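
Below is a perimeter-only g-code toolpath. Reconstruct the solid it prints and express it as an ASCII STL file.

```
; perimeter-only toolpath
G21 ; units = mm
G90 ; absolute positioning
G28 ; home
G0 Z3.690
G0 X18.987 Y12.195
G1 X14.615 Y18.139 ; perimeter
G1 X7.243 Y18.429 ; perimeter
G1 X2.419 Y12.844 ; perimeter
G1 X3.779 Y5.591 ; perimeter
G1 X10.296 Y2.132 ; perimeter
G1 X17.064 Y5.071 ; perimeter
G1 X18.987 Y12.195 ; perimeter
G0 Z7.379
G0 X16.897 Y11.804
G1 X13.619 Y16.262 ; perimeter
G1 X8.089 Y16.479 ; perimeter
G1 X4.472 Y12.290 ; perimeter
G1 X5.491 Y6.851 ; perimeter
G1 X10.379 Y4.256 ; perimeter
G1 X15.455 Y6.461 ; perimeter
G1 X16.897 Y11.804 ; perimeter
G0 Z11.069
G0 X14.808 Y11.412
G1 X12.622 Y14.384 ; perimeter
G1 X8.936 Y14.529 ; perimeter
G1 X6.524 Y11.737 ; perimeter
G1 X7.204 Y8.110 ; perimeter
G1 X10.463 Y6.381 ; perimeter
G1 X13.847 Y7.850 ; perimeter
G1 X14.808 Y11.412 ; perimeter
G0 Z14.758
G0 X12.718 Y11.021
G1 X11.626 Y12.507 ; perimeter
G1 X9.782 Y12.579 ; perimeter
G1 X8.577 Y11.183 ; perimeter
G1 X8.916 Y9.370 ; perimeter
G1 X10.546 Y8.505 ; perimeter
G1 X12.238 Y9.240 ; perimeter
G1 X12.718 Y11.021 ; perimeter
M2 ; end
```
solid part
  facet normal 0.0000 0.0000 -1.0000
    outer loop
      vertex 6.396 20.379 0.000
      vertex 15.612 20.017 0.000
      vertex 21.076 12.587 0.000
    endloop
  endfacet
  facet normal 0.0000 0.0000 -1.0000
    outer loop
      vertex 0.367 13.398 0.000
      vertex 6.396 20.379 0.000
      vertex 21.076 12.587 0.000
    endloop
  endfacet
  facet normal 0.0000 0.0000 -1.0000
    outer loop
      vertex 2.066 4.332 0.000
      vertex 0.367 13.398 0.000
      vertex 21.076 12.587 0.000
    endloop
  endfacet
  facet normal 0.0000 0.0000 -1.0000
    outer loop
      vertex 10.213 0.008 0.000
      vertex 2.066 4.332 0.000
      vertex 21.076 12.587 0.000
    endloop
  endfacet
  facet normal 0.0000 0.0000 -1.0000
    outer loop
      vertex 18.673 3.682 0.000
      vertex 10.213 0.008 0.000
      vertex 21.076 12.587 0.000
    endloop
  endfacet
  facet normal 0.7150 0.5258 0.4607
    outer loop
      vertex 21.076 12.587 0.000
      vertex 15.612 20.017 0.000
      vertex 10.629 10.629 18.448
    endloop
  endfacet
  facet normal 0.0348 0.8869 0.4607
    outer loop
      vertex 15.612 20.017 0.000
      vertex 6.396 20.379 0.000
      vertex 10.629 10.629 18.448
    endloop
  endfacet
  facet normal -0.6717 0.5801 0.4607
    outer loop
      vertex 6.396 20.379 0.000
      vertex 0.367 13.398 0.000
      vertex 10.629 10.629 18.448
    endloop
  endfacet
  facet normal -0.8724 -0.1635 0.4607
    outer loop
      vertex 0.367 13.398 0.000
      vertex 2.066 4.332 0.000
      vertex 10.629 10.629 18.448
    endloop
  endfacet
  facet normal -0.4161 -0.7840 0.4607
    outer loop
      vertex 2.066 4.332 0.000
      vertex 10.213 0.008 0.000
      vertex 10.629 10.629 18.448
    endloop
  endfacet
  facet normal 0.3535 -0.8141 0.4607
    outer loop
      vertex 10.213 0.008 0.000
      vertex 18.673 3.682 0.000
      vertex 10.629 10.629 18.448
    endloop
  endfacet
  facet normal 0.8569 -0.2312 0.4607
    outer loop
      vertex 18.673 3.682 0.000
      vertex 21.076 12.587 0.000
      vertex 10.629 10.629 18.448
    endloop
  endfacet
endsolid part

The G0 Z moves step by Δz≈3.690 mm. The G1 loops shrink linearly with z, so the solid tapers from its base footprint up to z≈18.4. Closing with a flat bottom cap and the tapered top and triangulating gives 12 facets — a regular 7-sided pyramid, base circumscribed radius ≈ 10.6 mm, apex at z ≈ 18.4 mm.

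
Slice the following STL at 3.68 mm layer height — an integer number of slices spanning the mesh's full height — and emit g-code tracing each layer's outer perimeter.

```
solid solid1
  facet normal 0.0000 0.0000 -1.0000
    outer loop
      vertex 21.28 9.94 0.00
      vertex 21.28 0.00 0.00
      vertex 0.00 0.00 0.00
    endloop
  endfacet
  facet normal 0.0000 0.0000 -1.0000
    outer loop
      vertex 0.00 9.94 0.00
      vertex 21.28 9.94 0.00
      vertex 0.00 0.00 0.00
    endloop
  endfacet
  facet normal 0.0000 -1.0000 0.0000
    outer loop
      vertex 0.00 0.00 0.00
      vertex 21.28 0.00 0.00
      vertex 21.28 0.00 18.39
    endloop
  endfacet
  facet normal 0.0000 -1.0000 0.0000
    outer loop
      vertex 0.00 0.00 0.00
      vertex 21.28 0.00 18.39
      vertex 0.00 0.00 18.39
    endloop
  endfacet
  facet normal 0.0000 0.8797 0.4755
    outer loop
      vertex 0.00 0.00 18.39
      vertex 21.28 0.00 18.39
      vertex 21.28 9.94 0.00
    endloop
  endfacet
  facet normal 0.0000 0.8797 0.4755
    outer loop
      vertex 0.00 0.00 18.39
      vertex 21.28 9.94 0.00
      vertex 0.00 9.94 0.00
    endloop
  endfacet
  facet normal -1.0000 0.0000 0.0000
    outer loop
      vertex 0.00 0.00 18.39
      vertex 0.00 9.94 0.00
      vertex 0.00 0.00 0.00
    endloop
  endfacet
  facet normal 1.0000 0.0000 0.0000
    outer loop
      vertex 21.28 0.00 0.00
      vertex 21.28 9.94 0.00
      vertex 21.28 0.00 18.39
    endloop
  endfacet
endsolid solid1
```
; perimeter-only toolpath
G21 ; units = mm
G90 ; absolute positioning
G28 ; home
; layer 1
G0 Z3.68
G0 X0.00 Y0.00
G1 X21.28 Y0.00
G1 X21.28 Y7.95
G1 X0.00 Y7.95
G1 X0.00 Y0.00
; layer 2
G0 Z7.36
G0 X0.00 Y0.00
G1 X21.28 Y0.00
G1 X21.28 Y5.96
G1 X0.00 Y5.96
G1 X0.00 Y0.00
; layer 3
G0 Z11.03
G0 X0.00 Y0.00
G1 X21.28 Y0.00
G1 X21.28 Y3.98
G1 X0.00 Y3.98
G1 X0.00 Y0.00
; layer 4
G0 Z14.71
G0 X0.00 Y0.00
G1 X21.28 Y0.00
G1 X21.28 Y1.99
G1 X0.00 Y1.99
G1 X0.00 Y0.00
M2 ; end

The solid is a wedge (ramp): 21.3 × 9.94 mm base, rising to 18.4 mm along the y=0 edge and sloping linearly to z=0 at y=9.94. Slicing at Δz = 3.68 mm — 5 equal slices spanning the solid's height, so layer i sits at z = i·h/5 — gives 4 non-empty perimeters. Each is a 4-segment closed polygon; G0 lifts to the layer z and rapids to the start vertex, then G1 traces the edges. The cross-section shrinks linearly with z (the slice at the apex is degenerate and omitted).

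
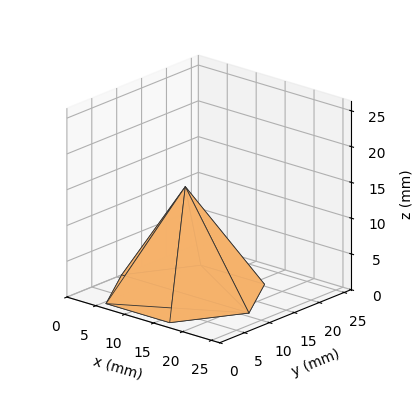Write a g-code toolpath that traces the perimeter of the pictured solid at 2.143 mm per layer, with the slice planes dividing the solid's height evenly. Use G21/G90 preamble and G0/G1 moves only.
Reading the render: the shape is a regular 6-sided pyramid, base circumscribed radius ≈ 11 mm, apex at z ≈ 15 mm (dimensions read to the nearest mm from the axis ticks). For the g-code, the solid's height is divided into equal slices at the stated Δz and each level perimeter traced with G1 moves after a G0 lift.

; perimeter-only toolpath
G21 ; units = mm
G90 ; absolute positioning
G28 ; home
; layer 1
G0 Z2.143
G0 X20.429 Y11.000
G1 X15.714 Y19.165
G1 X6.286 Y19.165
G1 X1.571 Y11.000
G1 X6.286 Y2.835
G1 X15.714 Y2.835
G1 X20.429 Y11.000
; layer 2
G0 Z4.286
G0 X18.857 Y11.000
G1 X14.929 Y17.804
G1 X7.071 Y17.804
G1 X3.143 Y11.000
G1 X7.071 Y4.196
G1 X14.929 Y4.196
G1 X18.857 Y11.000
; layer 3
G0 Z6.429
G0 X17.286 Y11.000
G1 X14.143 Y16.443
G1 X7.857 Y16.443
G1 X4.714 Y11.000
G1 X7.857 Y5.557
G1 X14.143 Y5.557
G1 X17.286 Y11.000
; layer 4
G0 Z8.571
G0 X15.714 Y11.000
G1 X13.357 Y15.083
G1 X8.643 Y15.083
G1 X6.286 Y11.000
G1 X8.643 Y6.917
G1 X13.357 Y6.917
G1 X15.714 Y11.000
; layer 5
G0 Z10.714
G0 X14.143 Y11.000
G1 X12.571 Y13.722
G1 X9.429 Y13.722
G1 X7.857 Y11.000
G1 X9.429 Y8.278
G1 X12.571 Y8.278
G1 X14.143 Y11.000
; layer 6
G0 Z12.857
G0 X12.571 Y11.000
G1 X11.786 Y12.361
G1 X10.214 Y12.361
G1 X9.429 Y11.000
G1 X10.214 Y9.639
G1 X11.786 Y9.639
G1 X12.571 Y11.000
M2 ; end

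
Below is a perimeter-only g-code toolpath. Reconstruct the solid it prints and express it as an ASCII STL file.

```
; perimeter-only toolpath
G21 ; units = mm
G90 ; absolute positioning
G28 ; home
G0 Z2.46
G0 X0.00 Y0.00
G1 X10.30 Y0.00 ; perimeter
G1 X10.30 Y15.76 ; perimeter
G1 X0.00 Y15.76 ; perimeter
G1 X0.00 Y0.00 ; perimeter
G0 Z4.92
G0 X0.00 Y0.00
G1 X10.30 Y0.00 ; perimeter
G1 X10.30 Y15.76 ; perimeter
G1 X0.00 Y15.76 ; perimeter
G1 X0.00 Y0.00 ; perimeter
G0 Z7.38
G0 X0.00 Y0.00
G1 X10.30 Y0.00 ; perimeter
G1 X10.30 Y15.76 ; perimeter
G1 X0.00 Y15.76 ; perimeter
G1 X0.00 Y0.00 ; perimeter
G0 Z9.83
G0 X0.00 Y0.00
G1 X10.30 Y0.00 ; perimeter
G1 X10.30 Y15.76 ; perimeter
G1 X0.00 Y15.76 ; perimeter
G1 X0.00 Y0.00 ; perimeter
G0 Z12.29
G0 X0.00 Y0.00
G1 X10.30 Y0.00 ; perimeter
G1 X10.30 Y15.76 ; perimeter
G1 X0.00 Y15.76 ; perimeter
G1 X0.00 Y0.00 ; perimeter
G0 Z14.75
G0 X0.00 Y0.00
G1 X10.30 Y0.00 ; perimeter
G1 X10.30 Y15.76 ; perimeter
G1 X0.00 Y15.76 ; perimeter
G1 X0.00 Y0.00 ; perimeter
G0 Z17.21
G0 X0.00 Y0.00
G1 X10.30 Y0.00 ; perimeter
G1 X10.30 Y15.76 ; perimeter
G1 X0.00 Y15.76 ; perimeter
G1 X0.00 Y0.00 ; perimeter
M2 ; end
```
solid part
  facet normal 0.0000 0.0000 -1.0000
    outer loop
      vertex 10.30 15.76 0.00
      vertex 10.30 0.00 0.00
      vertex 0.00 0.00 0.00
    endloop
  endfacet
  facet normal 0.0000 0.0000 -1.0000
    outer loop
      vertex 0.00 15.76 0.00
      vertex 10.30 15.76 0.00
      vertex 0.00 0.00 0.00
    endloop
  endfacet
  facet normal 0.0000 0.0000 1.0000
    outer loop
      vertex 0.00 0.00 17.21
      vertex 10.30 0.00 17.21
      vertex 10.30 15.76 17.21
    endloop
  endfacet
  facet normal 0.0000 0.0000 1.0000
    outer loop
      vertex 0.00 0.00 17.21
      vertex 10.30 15.76 17.21
      vertex 0.00 15.76 17.21
    endloop
  endfacet
  facet normal 0.0000 -1.0000 0.0000
    outer loop
      vertex 0.00 0.00 0.00
      vertex 10.30 0.00 0.00
      vertex 10.30 0.00 17.21
    endloop
  endfacet
  facet normal 0.0000 -1.0000 0.0000
    outer loop
      vertex 0.00 0.00 0.00
      vertex 10.30 0.00 17.21
      vertex 0.00 0.00 17.21
    endloop
  endfacet
  facet normal 0.0000 1.0000 0.0000
    outer loop
      vertex 10.30 15.76 17.21
      vertex 10.30 15.76 0.00
      vertex 0.00 15.76 0.00
    endloop
  endfacet
  facet normal 0.0000 1.0000 0.0000
    outer loop
      vertex 0.00 15.76 17.21
      vertex 10.30 15.76 17.21
      vertex 0.00 15.76 0.00
    endloop
  endfacet
  facet normal -1.0000 0.0000 0.0000
    outer loop
      vertex 0.00 15.76 17.21
      vertex 0.00 15.76 0.00
      vertex 0.00 0.00 0.00
    endloop
  endfacet
  facet normal -1.0000 0.0000 0.0000
    outer loop
      vertex 0.00 0.00 17.21
      vertex 0.00 15.76 17.21
      vertex 0.00 0.00 0.00
    endloop
  endfacet
  facet normal 1.0000 0.0000 0.0000
    outer loop
      vertex 10.30 0.00 0.00
      vertex 10.30 15.76 0.00
      vertex 10.30 15.76 17.21
    endloop
  endfacet
  facet normal 1.0000 0.0000 0.0000
    outer loop
      vertex 10.30 0.00 0.00
      vertex 10.30 15.76 17.21
      vertex 10.30 0.00 17.21
    endloop
  endfacet
endsolid part

The G0 Z moves step by Δz≈2.46 mm. Every layer's G1 loop is the same polygon, so the solid is a straight extrusion of it from z=0 to z≈17.2. Closing with flat bottom and top caps and triangulating gives 12 facets — a rectangular box, roughly 10.3 × 15.8 mm footprint and 17.2 mm tall.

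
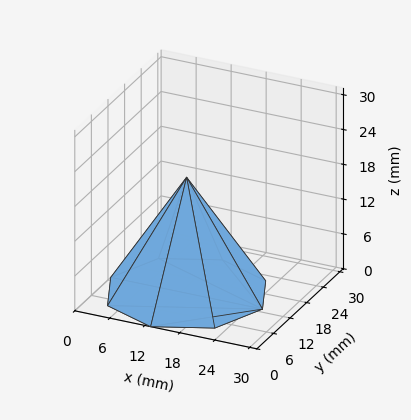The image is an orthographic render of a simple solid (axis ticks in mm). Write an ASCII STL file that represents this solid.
Reading the render: the shape is a regular 8-sided pyramid, base circumscribed radius ≈ 13 mm, apex at z ≈ 20 mm (dimensions read to the nearest mm from the axis ticks). For the STL, each face is triangulated and given an outward normal.

solid part
  facet normal 0.0000 0.0000 -1.0000
    outer loop
      vertex 13.000 26.000 0.000
      vertex 22.192 22.192 0.000
      vertex 26.000 13.000 0.000
    endloop
  endfacet
  facet normal 0.0000 0.0000 -1.0000
    outer loop
      vertex 3.808 22.192 0.000
      vertex 13.000 26.000 0.000
      vertex 26.000 13.000 0.000
    endloop
  endfacet
  facet normal 0.0000 0.0000 -1.0000
    outer loop
      vertex 0.000 13.000 0.000
      vertex 3.808 22.192 0.000
      vertex 26.000 13.000 0.000
    endloop
  endfacet
  facet normal 0.0000 0.0000 -1.0000
    outer loop
      vertex 3.808 3.808 0.000
      vertex 0.000 13.000 0.000
      vertex 26.000 13.000 0.000
    endloop
  endfacet
  facet normal 0.0000 0.0000 -1.0000
    outer loop
      vertex 13.000 0.000 0.000
      vertex 3.808 3.808 0.000
      vertex 26.000 13.000 0.000
    endloop
  endfacet
  facet normal 0.0000 0.0000 -1.0000
    outer loop
      vertex 22.192 3.808 0.000
      vertex 13.000 0.000 0.000
      vertex 26.000 13.000 0.000
    endloop
  endfacet
  facet normal 0.7920 0.3281 0.5148
    outer loop
      vertex 26.000 13.000 0.000
      vertex 22.192 22.192 0.000
      vertex 13.000 13.000 20.000
    endloop
  endfacet
  facet normal 0.3281 0.7920 0.5148
    outer loop
      vertex 22.192 22.192 0.000
      vertex 13.000 26.000 0.000
      vertex 13.000 13.000 20.000
    endloop
  endfacet
  facet normal -0.3281 0.7920 0.5148
    outer loop
      vertex 13.000 26.000 0.000
      vertex 3.808 22.192 0.000
      vertex 13.000 13.000 20.000
    endloop
  endfacet
  facet normal -0.7920 0.3281 0.5148
    outer loop
      vertex 3.808 22.192 0.000
      vertex 0.000 13.000 0.000
      vertex 13.000 13.000 20.000
    endloop
  endfacet
  facet normal -0.7920 -0.3281 0.5148
    outer loop
      vertex 0.000 13.000 0.000
      vertex 3.808 3.808 0.000
      vertex 13.000 13.000 20.000
    endloop
  endfacet
  facet normal -0.3281 -0.7920 0.5148
    outer loop
      vertex 3.808 3.808 0.000
      vertex 13.000 0.000 0.000
      vertex 13.000 13.000 20.000
    endloop
  endfacet
  facet normal 0.3281 -0.7920 0.5148
    outer loop
      vertex 13.000 0.000 0.000
      vertex 22.192 3.808 0.000
      vertex 13.000 13.000 20.000
    endloop
  endfacet
  facet normal 0.7920 -0.3281 0.5148
    outer loop
      vertex 22.192 3.808 0.000
      vertex 26.000 13.000 0.000
      vertex 13.000 13.000 20.000
    endloop
  endfacet
endsolid part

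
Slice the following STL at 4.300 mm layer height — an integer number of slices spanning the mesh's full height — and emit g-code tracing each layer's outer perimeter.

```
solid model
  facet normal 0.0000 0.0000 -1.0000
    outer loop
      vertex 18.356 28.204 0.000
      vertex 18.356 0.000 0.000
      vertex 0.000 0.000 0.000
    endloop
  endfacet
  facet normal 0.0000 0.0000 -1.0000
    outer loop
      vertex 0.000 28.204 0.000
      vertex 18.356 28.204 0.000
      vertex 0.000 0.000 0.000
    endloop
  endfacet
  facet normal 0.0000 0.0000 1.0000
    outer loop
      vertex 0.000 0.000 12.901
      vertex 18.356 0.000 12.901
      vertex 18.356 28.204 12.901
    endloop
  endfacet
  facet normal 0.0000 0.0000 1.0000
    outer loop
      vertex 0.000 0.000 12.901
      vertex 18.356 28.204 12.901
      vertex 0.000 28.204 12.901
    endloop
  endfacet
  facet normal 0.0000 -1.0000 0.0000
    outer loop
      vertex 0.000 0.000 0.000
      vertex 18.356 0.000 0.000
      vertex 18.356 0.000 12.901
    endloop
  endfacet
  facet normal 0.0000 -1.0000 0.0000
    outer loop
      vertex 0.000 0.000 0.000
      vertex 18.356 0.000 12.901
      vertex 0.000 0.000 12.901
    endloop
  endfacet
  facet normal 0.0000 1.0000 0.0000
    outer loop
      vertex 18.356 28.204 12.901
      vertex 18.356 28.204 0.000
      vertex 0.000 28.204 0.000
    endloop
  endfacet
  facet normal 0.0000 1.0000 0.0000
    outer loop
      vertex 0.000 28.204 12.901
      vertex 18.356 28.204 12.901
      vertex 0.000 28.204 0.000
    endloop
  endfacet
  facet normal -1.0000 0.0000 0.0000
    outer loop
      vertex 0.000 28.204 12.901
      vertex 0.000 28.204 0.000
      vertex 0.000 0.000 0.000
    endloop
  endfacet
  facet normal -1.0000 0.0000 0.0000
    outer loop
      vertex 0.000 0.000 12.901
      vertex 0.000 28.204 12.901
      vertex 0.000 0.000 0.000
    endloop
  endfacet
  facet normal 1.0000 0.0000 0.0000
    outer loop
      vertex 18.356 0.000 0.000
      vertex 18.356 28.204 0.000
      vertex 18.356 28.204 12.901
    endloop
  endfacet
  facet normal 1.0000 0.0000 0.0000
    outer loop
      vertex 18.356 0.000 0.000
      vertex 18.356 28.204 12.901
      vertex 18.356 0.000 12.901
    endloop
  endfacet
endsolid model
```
; perimeter-only toolpath
G21 ; units = mm
G90 ; absolute positioning
G28 ; home
; layer 1
G0 Z4.300
G0 X0.000 Y0.000
G1 X18.356 Y0.000
G1 X18.356 Y28.204
G1 X0.000 Y28.204
G1 X0.000 Y0.000
; layer 2
G0 Z8.601
G0 X0.000 Y0.000
G1 X18.356 Y0.000
G1 X18.356 Y28.204
G1 X0.000 Y28.204
G1 X0.000 Y0.000
; layer 3
G0 Z12.901
G0 X0.000 Y0.000
G1 X18.356 Y0.000
G1 X18.356 Y28.204
G1 X0.000 Y28.204
G1 X0.000 Y0.000
M2 ; end

The solid is a rectangular box, roughly 18.4 × 28.2 mm footprint and 12.9 mm tall. Slicing at Δz = 4.300 mm — 3 equal slices spanning the solid's height, so layer i sits at z = i·h/3 — gives 3 non-empty perimeters. Each is a 4-segment closed polygon; G0 lifts to the layer z and rapids to the start vertex, then G1 traces the edges.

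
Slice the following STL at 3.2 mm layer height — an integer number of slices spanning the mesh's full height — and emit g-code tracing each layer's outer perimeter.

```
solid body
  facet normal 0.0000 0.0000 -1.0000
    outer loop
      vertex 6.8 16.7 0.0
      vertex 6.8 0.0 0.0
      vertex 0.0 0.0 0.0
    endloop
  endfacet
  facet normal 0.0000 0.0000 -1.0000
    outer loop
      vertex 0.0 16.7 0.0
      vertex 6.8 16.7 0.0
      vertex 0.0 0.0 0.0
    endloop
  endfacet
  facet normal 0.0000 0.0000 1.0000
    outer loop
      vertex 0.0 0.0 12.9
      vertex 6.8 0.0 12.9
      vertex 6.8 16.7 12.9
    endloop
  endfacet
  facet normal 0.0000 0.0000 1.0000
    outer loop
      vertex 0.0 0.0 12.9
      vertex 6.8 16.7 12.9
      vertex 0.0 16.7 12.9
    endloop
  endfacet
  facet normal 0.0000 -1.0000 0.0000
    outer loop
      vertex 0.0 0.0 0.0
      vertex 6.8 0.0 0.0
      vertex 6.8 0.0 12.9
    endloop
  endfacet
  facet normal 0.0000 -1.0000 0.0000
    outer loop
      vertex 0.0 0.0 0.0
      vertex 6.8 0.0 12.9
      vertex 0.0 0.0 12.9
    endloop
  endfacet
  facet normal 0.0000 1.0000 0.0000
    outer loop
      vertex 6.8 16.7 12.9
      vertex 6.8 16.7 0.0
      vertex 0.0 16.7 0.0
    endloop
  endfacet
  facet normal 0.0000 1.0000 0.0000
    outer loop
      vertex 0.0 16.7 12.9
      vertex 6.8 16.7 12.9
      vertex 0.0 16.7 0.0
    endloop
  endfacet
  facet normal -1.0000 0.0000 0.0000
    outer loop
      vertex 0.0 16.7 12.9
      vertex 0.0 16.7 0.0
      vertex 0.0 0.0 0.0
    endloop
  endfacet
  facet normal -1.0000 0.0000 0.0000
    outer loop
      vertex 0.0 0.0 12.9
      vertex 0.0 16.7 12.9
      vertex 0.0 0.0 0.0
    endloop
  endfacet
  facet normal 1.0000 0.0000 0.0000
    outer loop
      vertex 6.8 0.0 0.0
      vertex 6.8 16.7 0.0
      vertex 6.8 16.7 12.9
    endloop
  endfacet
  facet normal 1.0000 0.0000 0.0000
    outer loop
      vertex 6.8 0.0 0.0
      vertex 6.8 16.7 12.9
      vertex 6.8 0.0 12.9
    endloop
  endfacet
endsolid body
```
; perimeter-only toolpath
G21 ; units = mm
G90 ; absolute positioning
G28 ; home
; layer 1
G0 Z3.2
G0 X0.0 Y0.0
G1 X6.8 Y0.0
G1 X6.8 Y16.7
G1 X0.0 Y16.7
G1 X0.0 Y0.0
; layer 2
G0 Z6.5
G0 X0.0 Y0.0
G1 X6.8 Y0.0
G1 X6.8 Y16.7
G1 X0.0 Y16.7
G1 X0.0 Y0.0
; layer 3
G0 Z9.7
G0 X0.0 Y0.0
G1 X6.8 Y0.0
G1 X6.8 Y16.7
G1 X0.0 Y16.7
G1 X0.0 Y0.0
; layer 4
G0 Z12.9
G0 X0.0 Y0.0
G1 X6.8 Y0.0
G1 X6.8 Y16.7
G1 X0.0 Y16.7
G1 X0.0 Y0.0
M2 ; end

The solid is a rectangular box, roughly 6.8 × 16.7 mm footprint and 12.9 mm tall. Slicing at Δz = 3.2 mm — 4 equal slices spanning the solid's height, so layer i sits at z = i·h/4 — gives 4 non-empty perimeters. Each is a 4-segment closed polygon; G0 lifts to the layer z and rapids to the start vertex, then G1 traces the edges.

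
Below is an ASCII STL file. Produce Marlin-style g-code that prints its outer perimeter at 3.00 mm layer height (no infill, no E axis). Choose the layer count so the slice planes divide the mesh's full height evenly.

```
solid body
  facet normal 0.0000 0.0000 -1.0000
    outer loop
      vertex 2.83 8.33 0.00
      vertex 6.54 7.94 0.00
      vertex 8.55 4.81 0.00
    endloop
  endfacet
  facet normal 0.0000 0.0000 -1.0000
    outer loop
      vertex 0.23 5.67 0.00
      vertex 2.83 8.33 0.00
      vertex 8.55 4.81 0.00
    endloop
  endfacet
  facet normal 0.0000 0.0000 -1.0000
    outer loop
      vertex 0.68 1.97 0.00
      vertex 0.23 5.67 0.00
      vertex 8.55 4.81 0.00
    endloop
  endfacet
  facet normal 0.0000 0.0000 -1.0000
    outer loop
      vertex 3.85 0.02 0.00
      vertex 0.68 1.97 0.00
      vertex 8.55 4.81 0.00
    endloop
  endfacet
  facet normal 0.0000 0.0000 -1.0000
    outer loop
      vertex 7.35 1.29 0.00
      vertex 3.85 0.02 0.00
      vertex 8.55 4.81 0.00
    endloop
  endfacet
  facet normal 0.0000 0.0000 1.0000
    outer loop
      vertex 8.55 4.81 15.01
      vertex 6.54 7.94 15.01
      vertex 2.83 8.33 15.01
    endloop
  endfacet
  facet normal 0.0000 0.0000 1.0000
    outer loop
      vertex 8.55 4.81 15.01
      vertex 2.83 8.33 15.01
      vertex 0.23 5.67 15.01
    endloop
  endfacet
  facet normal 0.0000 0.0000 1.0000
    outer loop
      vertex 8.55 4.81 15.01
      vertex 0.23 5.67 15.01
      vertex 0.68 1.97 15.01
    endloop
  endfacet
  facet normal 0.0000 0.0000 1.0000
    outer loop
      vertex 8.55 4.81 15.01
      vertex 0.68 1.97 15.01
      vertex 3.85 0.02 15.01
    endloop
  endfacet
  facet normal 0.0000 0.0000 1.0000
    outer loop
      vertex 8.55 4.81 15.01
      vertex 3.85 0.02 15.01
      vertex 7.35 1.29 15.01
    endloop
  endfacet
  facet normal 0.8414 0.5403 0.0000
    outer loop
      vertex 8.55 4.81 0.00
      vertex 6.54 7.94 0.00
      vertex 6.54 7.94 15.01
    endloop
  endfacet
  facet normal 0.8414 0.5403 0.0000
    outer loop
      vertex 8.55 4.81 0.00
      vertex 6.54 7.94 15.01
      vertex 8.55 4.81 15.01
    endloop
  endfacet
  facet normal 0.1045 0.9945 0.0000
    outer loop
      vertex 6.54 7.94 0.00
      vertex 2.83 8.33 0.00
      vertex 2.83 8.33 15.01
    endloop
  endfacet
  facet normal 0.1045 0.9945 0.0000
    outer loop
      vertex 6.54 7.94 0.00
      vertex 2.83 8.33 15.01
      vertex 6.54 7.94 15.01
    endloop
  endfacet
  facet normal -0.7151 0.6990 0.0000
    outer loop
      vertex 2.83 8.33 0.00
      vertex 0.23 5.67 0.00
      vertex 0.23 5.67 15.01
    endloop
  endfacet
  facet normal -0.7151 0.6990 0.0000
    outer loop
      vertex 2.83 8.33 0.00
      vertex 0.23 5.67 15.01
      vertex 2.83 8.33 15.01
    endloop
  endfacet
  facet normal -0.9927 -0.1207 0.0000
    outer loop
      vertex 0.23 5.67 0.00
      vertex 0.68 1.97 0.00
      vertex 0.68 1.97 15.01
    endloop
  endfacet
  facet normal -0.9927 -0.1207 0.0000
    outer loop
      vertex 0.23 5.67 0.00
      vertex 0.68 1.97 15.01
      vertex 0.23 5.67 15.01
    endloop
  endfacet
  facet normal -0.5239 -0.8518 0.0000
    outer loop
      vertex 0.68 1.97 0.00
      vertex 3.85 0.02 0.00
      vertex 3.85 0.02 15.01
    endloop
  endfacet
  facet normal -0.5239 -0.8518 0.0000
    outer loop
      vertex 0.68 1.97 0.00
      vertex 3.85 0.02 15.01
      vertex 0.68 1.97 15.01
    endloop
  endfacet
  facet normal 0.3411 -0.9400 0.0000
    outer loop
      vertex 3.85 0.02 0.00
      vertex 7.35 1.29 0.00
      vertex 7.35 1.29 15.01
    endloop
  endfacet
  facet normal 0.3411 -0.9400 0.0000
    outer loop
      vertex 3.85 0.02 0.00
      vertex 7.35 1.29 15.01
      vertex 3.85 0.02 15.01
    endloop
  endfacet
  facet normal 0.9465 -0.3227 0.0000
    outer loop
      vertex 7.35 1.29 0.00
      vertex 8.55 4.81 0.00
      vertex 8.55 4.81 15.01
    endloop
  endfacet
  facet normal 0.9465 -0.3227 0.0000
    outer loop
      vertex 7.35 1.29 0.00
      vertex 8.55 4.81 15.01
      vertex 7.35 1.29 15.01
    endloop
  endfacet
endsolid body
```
; perimeter-only toolpath
G21 ; units = mm
G90 ; absolute positioning
G28 ; home
; layer 1
G0 Z3.00
G0 X8.55 Y4.81
G1 X6.54 Y7.94
G1 X2.83 Y8.33
G1 X0.23 Y5.67
G1 X0.68 Y1.97
G1 X3.85 Y0.02
G1 X7.35 Y1.29
G1 X8.55 Y4.81
; layer 2
G0 Z6.00
G0 X8.55 Y4.81
G1 X6.54 Y7.94
G1 X2.83 Y8.33
G1 X0.23 Y5.67
G1 X0.68 Y1.97
G1 X3.85 Y0.02
G1 X7.35 Y1.29
G1 X8.55 Y4.81
; layer 3
G0 Z9.01
G0 X8.55 Y4.81
G1 X6.54 Y7.94
G1 X2.83 Y8.33
G1 X0.23 Y5.67
G1 X0.68 Y1.97
G1 X3.85 Y0.02
G1 X7.35 Y1.29
G1 X8.55 Y4.81
; layer 4
G0 Z12.01
G0 X8.55 Y4.81
G1 X6.54 Y7.94
G1 X2.83 Y8.33
G1 X0.23 Y5.67
G1 X0.68 Y1.97
G1 X3.85 Y0.02
G1 X7.35 Y1.29
G1 X8.55 Y4.81
; layer 5
G0 Z15.01
G0 X8.55 Y4.81
G1 X6.54 Y7.94
G1 X2.83 Y8.33
G1 X0.23 Y5.67
G1 X0.68 Y1.97
G1 X3.85 Y0.02
G1 X7.35 Y1.29
G1 X8.55 Y4.81
M2 ; end

The solid is a regular 7-sided prism (a cylinder approximated with 7 flat sides), circumscribed radius ≈ 4.29 mm, height ≈ 15 mm. Slicing at Δz = 3.00 mm — 5 equal slices spanning the solid's height, so layer i sits at z = i·h/5 — gives 5 non-empty perimeters. Each is a 7-segment closed polygon; G0 lifts to the layer z and rapids to the start vertex, then G1 traces the edges.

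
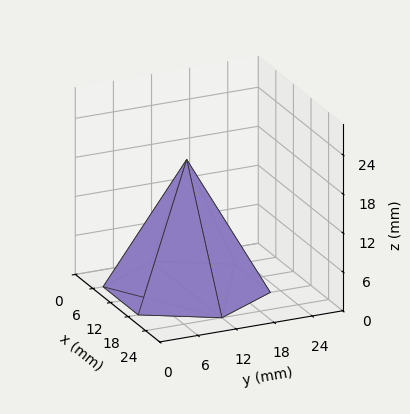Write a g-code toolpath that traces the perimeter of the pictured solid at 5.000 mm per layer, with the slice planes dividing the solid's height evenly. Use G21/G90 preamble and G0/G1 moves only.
Reading the render: the shape is a regular 6-sided pyramid, base circumscribed radius ≈ 12 mm, apex at z ≈ 20 mm (dimensions read to the nearest mm from the axis ticks). For the g-code, the solid's height is divided into equal slices at the stated Δz and each level perimeter traced with G1 moves after a G0 lift.

; perimeter-only toolpath
G21 ; units = mm
G90 ; absolute positioning
G28 ; home
; layer 1
G0 Z5.000
G0 X21.000 Y12.000
G1 X16.500 Y19.794
G1 X7.500 Y19.794
G1 X3.000 Y12.000
G1 X7.500 Y4.206
G1 X16.500 Y4.206
G1 X21.000 Y12.000
; layer 2
G0 Z10.000
G0 X18.000 Y12.000
G1 X15.000 Y17.196
G1 X9.000 Y17.196
G1 X6.000 Y12.000
G1 X9.000 Y6.804
G1 X15.000 Y6.804
G1 X18.000 Y12.000
; layer 3
G0 Z15.000
G0 X15.000 Y12.000
G1 X13.500 Y14.598
G1 X10.500 Y14.598
G1 X9.000 Y12.000
G1 X10.500 Y9.402
G1 X13.500 Y9.402
G1 X15.000 Y12.000
M2 ; end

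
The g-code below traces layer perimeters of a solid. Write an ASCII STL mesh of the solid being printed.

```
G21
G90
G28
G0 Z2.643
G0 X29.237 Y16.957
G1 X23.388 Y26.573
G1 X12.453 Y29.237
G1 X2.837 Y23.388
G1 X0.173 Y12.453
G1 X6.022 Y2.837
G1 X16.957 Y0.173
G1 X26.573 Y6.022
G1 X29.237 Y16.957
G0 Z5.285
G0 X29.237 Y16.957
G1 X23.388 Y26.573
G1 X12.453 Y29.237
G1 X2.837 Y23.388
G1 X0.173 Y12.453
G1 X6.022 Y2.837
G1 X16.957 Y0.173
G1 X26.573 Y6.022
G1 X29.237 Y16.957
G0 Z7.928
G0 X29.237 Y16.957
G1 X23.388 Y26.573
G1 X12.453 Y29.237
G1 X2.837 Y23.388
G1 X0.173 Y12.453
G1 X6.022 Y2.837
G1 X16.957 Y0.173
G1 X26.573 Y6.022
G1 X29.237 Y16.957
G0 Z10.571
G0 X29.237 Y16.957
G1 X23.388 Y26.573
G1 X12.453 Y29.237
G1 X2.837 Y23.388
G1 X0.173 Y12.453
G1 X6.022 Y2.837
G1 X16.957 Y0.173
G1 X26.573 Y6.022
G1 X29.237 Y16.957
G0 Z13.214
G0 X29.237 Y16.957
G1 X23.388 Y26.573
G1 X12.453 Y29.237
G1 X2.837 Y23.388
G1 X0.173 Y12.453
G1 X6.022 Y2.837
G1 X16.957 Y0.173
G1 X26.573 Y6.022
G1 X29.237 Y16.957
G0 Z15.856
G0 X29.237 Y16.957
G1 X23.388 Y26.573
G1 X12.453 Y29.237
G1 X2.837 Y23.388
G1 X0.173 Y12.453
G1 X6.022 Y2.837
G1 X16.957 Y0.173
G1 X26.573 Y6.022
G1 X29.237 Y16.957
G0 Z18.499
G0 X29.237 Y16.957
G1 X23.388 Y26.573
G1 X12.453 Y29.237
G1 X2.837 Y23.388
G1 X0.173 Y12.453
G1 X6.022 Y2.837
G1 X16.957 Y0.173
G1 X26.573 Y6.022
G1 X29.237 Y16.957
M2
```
solid part
  facet normal 0.0000 0.0000 -1.0000
    outer loop
      vertex 12.453 29.237 0.000
      vertex 23.388 26.573 0.000
      vertex 29.237 16.957 0.000
    endloop
  endfacet
  facet normal 0.0000 0.0000 -1.0000
    outer loop
      vertex 2.837 23.388 0.000
      vertex 12.453 29.237 0.000
      vertex 29.237 16.957 0.000
    endloop
  endfacet
  facet normal 0.0000 0.0000 -1.0000
    outer loop
      vertex 0.173 12.453 0.000
      vertex 2.837 23.388 0.000
      vertex 29.237 16.957 0.000
    endloop
  endfacet
  facet normal 0.0000 0.0000 -1.0000
    outer loop
      vertex 6.022 2.837 0.000
      vertex 0.173 12.453 0.000
      vertex 29.237 16.957 0.000
    endloop
  endfacet
  facet normal 0.0000 0.0000 -1.0000
    outer loop
      vertex 16.957 0.173 0.000
      vertex 6.022 2.837 0.000
      vertex 29.237 16.957 0.000
    endloop
  endfacet
  facet normal 0.0000 0.0000 -1.0000
    outer loop
      vertex 26.573 6.022 0.000
      vertex 16.957 0.173 0.000
      vertex 29.237 16.957 0.000
    endloop
  endfacet
  facet normal 0.0000 0.0000 1.0000
    outer loop
      vertex 29.237 16.957 18.499
      vertex 23.388 26.573 18.499
      vertex 12.453 29.237 18.499
    endloop
  endfacet
  facet normal 0.0000 0.0000 1.0000
    outer loop
      vertex 29.237 16.957 18.499
      vertex 12.453 29.237 18.499
      vertex 2.837 23.388 18.499
    endloop
  endfacet
  facet normal 0.0000 0.0000 1.0000
    outer loop
      vertex 29.237 16.957 18.499
      vertex 2.837 23.388 18.499
      vertex 0.173 12.453 18.499
    endloop
  endfacet
  facet normal 0.0000 0.0000 1.0000
    outer loop
      vertex 29.237 16.957 18.499
      vertex 0.173 12.453 18.499
      vertex 6.022 2.837 18.499
    endloop
  endfacet
  facet normal 0.0000 0.0000 1.0000
    outer loop
      vertex 29.237 16.957 18.499
      vertex 6.022 2.837 18.499
      vertex 16.957 0.173 18.499
    endloop
  endfacet
  facet normal 0.0000 0.0000 1.0000
    outer loop
      vertex 29.237 16.957 18.499
      vertex 16.957 0.173 18.499
      vertex 26.573 6.022 18.499
    endloop
  endfacet
  facet normal 0.8544 0.5197 0.0000
    outer loop
      vertex 29.237 16.957 0.000
      vertex 23.388 26.573 0.000
      vertex 23.388 26.573 18.499
    endloop
  endfacet
  facet normal 0.8544 0.5197 0.0000
    outer loop
      vertex 29.237 16.957 0.000
      vertex 23.388 26.573 18.499
      vertex 29.237 16.957 18.499
    endloop
  endfacet
  facet normal 0.2367 0.9716 0.0000
    outer loop
      vertex 23.388 26.573 0.000
      vertex 12.453 29.237 0.000
      vertex 12.453 29.237 18.499
    endloop
  endfacet
  facet normal 0.2367 0.9716 0.0000
    outer loop
      vertex 23.388 26.573 0.000
      vertex 12.453 29.237 18.499
      vertex 23.388 26.573 18.499
    endloop
  endfacet
  facet normal -0.5197 0.8544 0.0000
    outer loop
      vertex 12.453 29.237 0.000
      vertex 2.837 23.388 0.000
      vertex 2.837 23.388 18.499
    endloop
  endfacet
  facet normal -0.5197 0.8544 0.0000
    outer loop
      vertex 12.453 29.237 0.000
      vertex 2.837 23.388 18.499
      vertex 12.453 29.237 18.499
    endloop
  endfacet
  facet normal -0.9716 0.2367 0.0000
    outer loop
      vertex 2.837 23.388 0.000
      vertex 0.173 12.453 0.000
      vertex 0.173 12.453 18.499
    endloop
  endfacet
  facet normal -0.9716 0.2367 0.0000
    outer loop
      vertex 2.837 23.388 0.000
      vertex 0.173 12.453 18.499
      vertex 2.837 23.388 18.499
    endloop
  endfacet
  facet normal -0.8544 -0.5197 0.0000
    outer loop
      vertex 0.173 12.453 0.000
      vertex 6.022 2.837 0.000
      vertex 6.022 2.837 18.499
    endloop
  endfacet
  facet normal -0.8544 -0.5197 0.0000
    outer loop
      vertex 0.173 12.453 0.000
      vertex 6.022 2.837 18.499
      vertex 0.173 12.453 18.499
    endloop
  endfacet
  facet normal -0.2367 -0.9716 0.0000
    outer loop
      vertex 6.022 2.837 0.000
      vertex 16.957 0.173 0.000
      vertex 16.957 0.173 18.499
    endloop
  endfacet
  facet normal -0.2367 -0.9716 0.0000
    outer loop
      vertex 6.022 2.837 0.000
      vertex 16.957 0.173 18.499
      vertex 6.022 2.837 18.499
    endloop
  endfacet
  facet normal 0.5197 -0.8544 0.0000
    outer loop
      vertex 16.957 0.173 0.000
      vertex 26.573 6.022 0.000
      vertex 26.573 6.022 18.499
    endloop
  endfacet
  facet normal 0.5197 -0.8544 0.0000
    outer loop
      vertex 16.957 0.173 0.000
      vertex 26.573 6.022 18.499
      vertex 16.957 0.173 18.499
    endloop
  endfacet
  facet normal 0.9716 -0.2367 0.0000
    outer loop
      vertex 26.573 6.022 0.000
      vertex 29.237 16.957 0.000
      vertex 29.237 16.957 18.499
    endloop
  endfacet
  facet normal 0.9716 -0.2367 0.0000
    outer loop
      vertex 26.573 6.022 0.000
      vertex 29.237 16.957 18.499
      vertex 26.573 6.022 18.499
    endloop
  endfacet
endsolid part

The G0 Z moves step by Δz≈2.643 mm. Every layer's G1 loop is the same polygon, so the solid is a straight extrusion of it from z=0 to z≈18.5. Closing with flat bottom and top caps and triangulating gives 28 facets — a regular 8-sided prism (a cylinder approximated with 8 flat sides), circumscribed radius ≈ 14.7 mm, height ≈ 18.5 mm.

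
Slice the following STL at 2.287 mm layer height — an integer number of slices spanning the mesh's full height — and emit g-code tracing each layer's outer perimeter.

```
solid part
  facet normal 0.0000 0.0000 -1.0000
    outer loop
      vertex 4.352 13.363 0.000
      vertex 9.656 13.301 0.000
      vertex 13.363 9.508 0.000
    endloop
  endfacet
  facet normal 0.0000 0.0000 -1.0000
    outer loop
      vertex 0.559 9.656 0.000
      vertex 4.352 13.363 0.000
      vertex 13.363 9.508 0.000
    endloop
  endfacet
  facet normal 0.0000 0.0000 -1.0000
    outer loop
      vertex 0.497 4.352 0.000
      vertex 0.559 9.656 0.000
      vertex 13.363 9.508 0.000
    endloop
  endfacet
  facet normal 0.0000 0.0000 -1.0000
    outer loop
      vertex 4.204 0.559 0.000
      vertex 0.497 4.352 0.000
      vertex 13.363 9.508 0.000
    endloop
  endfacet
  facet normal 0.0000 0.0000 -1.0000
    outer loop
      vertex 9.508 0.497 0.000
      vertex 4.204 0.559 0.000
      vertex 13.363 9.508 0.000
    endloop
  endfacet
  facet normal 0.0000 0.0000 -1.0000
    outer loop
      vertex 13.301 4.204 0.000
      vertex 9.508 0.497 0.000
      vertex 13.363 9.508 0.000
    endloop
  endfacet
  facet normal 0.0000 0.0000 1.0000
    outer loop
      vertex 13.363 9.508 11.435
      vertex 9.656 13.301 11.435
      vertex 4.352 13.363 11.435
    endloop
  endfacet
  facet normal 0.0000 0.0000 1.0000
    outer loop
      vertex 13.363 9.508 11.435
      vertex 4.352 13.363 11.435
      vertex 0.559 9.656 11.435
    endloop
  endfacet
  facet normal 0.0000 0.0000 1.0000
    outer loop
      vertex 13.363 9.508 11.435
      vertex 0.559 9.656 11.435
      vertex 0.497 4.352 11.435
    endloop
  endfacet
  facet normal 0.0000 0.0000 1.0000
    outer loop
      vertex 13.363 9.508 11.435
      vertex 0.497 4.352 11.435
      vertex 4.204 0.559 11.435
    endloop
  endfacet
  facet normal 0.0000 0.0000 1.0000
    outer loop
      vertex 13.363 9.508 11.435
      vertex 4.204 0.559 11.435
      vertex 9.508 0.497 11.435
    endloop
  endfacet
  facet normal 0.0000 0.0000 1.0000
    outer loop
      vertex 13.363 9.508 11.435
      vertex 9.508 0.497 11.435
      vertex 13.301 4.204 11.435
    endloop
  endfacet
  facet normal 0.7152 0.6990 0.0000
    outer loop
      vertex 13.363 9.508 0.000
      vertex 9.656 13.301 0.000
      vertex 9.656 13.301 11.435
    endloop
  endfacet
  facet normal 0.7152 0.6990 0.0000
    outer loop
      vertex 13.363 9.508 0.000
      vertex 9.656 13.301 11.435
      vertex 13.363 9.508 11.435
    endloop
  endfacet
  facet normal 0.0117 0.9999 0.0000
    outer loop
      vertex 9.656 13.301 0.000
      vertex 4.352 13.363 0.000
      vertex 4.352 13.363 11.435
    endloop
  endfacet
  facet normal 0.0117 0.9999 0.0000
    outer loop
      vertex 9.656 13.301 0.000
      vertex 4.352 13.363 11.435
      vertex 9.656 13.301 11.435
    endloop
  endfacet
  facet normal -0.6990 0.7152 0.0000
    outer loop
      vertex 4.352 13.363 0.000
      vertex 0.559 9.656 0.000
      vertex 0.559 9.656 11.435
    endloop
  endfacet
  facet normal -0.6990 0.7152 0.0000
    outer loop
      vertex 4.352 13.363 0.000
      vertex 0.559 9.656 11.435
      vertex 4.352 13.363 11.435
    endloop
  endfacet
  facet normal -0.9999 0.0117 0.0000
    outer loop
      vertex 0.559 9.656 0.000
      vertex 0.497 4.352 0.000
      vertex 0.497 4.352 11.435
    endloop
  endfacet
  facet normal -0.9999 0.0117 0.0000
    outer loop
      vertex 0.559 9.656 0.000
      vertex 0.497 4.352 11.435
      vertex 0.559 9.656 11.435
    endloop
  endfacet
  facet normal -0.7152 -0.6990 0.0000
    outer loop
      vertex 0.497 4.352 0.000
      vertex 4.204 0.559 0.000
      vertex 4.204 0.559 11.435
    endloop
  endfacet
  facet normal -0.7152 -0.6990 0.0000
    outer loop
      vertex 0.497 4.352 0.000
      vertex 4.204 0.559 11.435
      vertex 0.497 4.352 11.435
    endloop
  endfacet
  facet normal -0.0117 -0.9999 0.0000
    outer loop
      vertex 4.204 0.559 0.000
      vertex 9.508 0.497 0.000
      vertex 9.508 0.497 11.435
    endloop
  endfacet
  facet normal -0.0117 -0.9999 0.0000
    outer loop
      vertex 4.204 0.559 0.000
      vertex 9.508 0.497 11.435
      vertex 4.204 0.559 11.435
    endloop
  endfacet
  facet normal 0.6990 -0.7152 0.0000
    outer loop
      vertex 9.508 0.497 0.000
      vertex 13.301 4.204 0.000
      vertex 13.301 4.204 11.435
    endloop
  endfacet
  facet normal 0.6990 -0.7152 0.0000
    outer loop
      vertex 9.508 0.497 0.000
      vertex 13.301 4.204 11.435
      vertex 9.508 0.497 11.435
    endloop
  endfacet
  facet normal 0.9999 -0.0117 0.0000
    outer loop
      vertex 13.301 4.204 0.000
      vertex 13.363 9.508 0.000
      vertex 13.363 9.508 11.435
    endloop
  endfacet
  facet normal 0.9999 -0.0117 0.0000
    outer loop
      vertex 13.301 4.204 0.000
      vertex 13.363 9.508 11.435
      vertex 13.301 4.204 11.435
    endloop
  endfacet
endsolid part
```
; perimeter-only toolpath
G21 ; units = mm
G90 ; absolute positioning
G28 ; home
; layer 1
G0 Z2.287
G0 X13.363 Y9.508
G1 X9.656 Y13.301
G1 X4.352 Y13.363
G1 X0.559 Y9.656
G1 X0.497 Y4.352
G1 X4.204 Y0.559
G1 X9.508 Y0.497
G1 X13.301 Y4.204
G1 X13.363 Y9.508
; layer 2
G0 Z4.574
G0 X13.363 Y9.508
G1 X9.656 Y13.301
G1 X4.352 Y13.363
G1 X0.559 Y9.656
G1 X0.497 Y4.352
G1 X4.204 Y0.559
G1 X9.508 Y0.497
G1 X13.301 Y4.204
G1 X13.363 Y9.508
; layer 3
G0 Z6.861
G0 X13.363 Y9.508
G1 X9.656 Y13.301
G1 X4.352 Y13.363
G1 X0.559 Y9.656
G1 X0.497 Y4.352
G1 X4.204 Y0.559
G1 X9.508 Y0.497
G1 X13.301 Y4.204
G1 X13.363 Y9.508
; layer 4
G0 Z9.148
G0 X13.363 Y9.508
G1 X9.656 Y13.301
G1 X4.352 Y13.363
G1 X0.559 Y9.656
G1 X0.497 Y4.352
G1 X4.204 Y0.559
G1 X9.508 Y0.497
G1 X13.301 Y4.204
G1 X13.363 Y9.508
; layer 5
G0 Z11.435
G0 X13.363 Y9.508
G1 X9.656 Y13.301
G1 X4.352 Y13.363
G1 X0.559 Y9.656
G1 X0.497 Y4.352
G1 X4.204 Y0.559
G1 X9.508 Y0.497
G1 X13.301 Y4.204
G1 X13.363 Y9.508
M2 ; end

The solid is a regular 8-sided prism (a cylinder approximated with 8 flat sides), circumscribed radius ≈ 6.93 mm, height ≈ 11.4 mm. Slicing at Δz = 2.287 mm — 5 equal slices spanning the solid's height, so layer i sits at z = i·h/5 — gives 5 non-empty perimeters. Each is a 8-segment closed polygon; G0 lifts to the layer z and rapids to the start vertex, then G1 traces the edges.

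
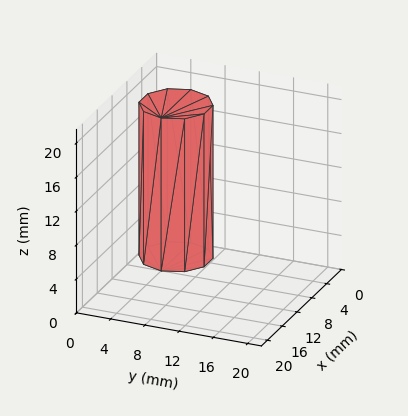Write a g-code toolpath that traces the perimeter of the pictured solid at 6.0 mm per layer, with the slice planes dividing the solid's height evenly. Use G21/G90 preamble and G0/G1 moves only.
Reading the render: the shape is a regular 10-sided prism (a cylinder approximated with 10 flat sides), circumscribed radius ≈ 4 mm, height ≈ 18 mm (dimensions read to the nearest mm from the axis ticks). For the g-code, the solid's height is divided into equal slices at the stated Δz and each level perimeter traced with G1 moves after a G0 lift.

; perimeter-only toolpath
G21 ; units = mm
G90 ; absolute positioning
G28 ; home
; layer 1
G0 Z6.0
G0 X8.0 Y4.0
G1 X7.2 Y6.4
G1 X5.2 Y7.8
G1 X2.8 Y7.8
G1 X0.8 Y6.4
G1 X0.0 Y4.0
G1 X0.8 Y1.6
G1 X2.8 Y0.2
G1 X5.2 Y0.2
G1 X7.2 Y1.6
G1 X8.0 Y4.0
; layer 2
G0 Z12.0
G0 X8.0 Y4.0
G1 X7.2 Y6.4
G1 X5.2 Y7.8
G1 X2.8 Y7.8
G1 X0.8 Y6.4
G1 X0.0 Y4.0
G1 X0.8 Y1.6
G1 X2.8 Y0.2
G1 X5.2 Y0.2
G1 X7.2 Y1.6
G1 X8.0 Y4.0
; layer 3
G0 Z18.0
G0 X8.0 Y4.0
G1 X7.2 Y6.4
G1 X5.2 Y7.8
G1 X2.8 Y7.8
G1 X0.8 Y6.4
G1 X0.0 Y4.0
G1 X0.8 Y1.6
G1 X2.8 Y0.2
G1 X5.2 Y0.2
G1 X7.2 Y1.6
G1 X8.0 Y4.0
M2 ; end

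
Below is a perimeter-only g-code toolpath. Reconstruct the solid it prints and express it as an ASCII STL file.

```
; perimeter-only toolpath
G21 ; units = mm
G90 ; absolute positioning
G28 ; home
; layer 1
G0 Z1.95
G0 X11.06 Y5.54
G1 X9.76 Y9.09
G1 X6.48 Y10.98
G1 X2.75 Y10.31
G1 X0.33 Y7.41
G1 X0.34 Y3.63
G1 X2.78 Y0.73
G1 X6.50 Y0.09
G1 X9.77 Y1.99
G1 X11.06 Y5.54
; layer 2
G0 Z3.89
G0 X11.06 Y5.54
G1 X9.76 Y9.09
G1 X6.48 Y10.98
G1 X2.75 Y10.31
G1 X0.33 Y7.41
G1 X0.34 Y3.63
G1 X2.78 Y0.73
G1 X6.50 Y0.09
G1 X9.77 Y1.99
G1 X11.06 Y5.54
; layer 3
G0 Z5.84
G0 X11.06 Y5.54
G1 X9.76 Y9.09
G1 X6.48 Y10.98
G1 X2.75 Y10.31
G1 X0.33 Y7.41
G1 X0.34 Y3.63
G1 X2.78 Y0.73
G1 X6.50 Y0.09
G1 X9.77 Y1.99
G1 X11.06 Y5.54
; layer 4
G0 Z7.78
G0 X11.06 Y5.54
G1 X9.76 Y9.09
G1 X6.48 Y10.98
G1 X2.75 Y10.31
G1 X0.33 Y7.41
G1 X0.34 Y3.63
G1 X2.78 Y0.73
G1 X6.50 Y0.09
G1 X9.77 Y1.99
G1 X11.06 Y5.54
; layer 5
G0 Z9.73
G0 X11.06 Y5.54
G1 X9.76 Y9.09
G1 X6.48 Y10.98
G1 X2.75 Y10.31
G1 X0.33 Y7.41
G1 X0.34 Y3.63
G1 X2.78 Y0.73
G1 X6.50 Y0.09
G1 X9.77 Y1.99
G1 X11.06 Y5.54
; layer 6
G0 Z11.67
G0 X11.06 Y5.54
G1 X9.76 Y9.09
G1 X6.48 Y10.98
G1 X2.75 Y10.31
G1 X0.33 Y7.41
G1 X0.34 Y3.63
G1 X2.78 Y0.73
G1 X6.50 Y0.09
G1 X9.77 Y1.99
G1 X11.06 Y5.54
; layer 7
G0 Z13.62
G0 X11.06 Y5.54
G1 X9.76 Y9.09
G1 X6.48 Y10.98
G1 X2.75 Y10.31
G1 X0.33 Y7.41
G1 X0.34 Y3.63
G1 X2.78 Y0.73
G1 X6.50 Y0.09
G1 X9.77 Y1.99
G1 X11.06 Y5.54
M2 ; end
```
solid part
  facet normal 0.0000 0.0000 -1.0000
    outer loop
      vertex 6.48 10.98 0.00
      vertex 9.76 9.09 0.00
      vertex 11.06 5.54 0.00
    endloop
  endfacet
  facet normal 0.0000 0.0000 -1.0000
    outer loop
      vertex 2.75 10.31 0.00
      vertex 6.48 10.98 0.00
      vertex 11.06 5.54 0.00
    endloop
  endfacet
  facet normal 0.0000 0.0000 -1.0000
    outer loop
      vertex 0.33 7.41 0.00
      vertex 2.75 10.31 0.00
      vertex 11.06 5.54 0.00
    endloop
  endfacet
  facet normal 0.0000 0.0000 -1.0000
    outer loop
      vertex 0.34 3.63 0.00
      vertex 0.33 7.41 0.00
      vertex 11.06 5.54 0.00
    endloop
  endfacet
  facet normal 0.0000 0.0000 -1.0000
    outer loop
      vertex 2.78 0.73 0.00
      vertex 0.34 3.63 0.00
      vertex 11.06 5.54 0.00
    endloop
  endfacet
  facet normal 0.0000 0.0000 -1.0000
    outer loop
      vertex 6.50 0.09 0.00
      vertex 2.78 0.73 0.00
      vertex 11.06 5.54 0.00
    endloop
  endfacet
  facet normal 0.0000 0.0000 -1.0000
    outer loop
      vertex 9.77 1.99 0.00
      vertex 6.50 0.09 0.00
      vertex 11.06 5.54 0.00
    endloop
  endfacet
  facet normal 0.0000 0.0000 1.0000
    outer loop
      vertex 11.06 5.54 13.62
      vertex 9.76 9.09 13.62
      vertex 6.48 10.98 13.62
    endloop
  endfacet
  facet normal 0.0000 0.0000 1.0000
    outer loop
      vertex 11.06 5.54 13.62
      vertex 6.48 10.98 13.62
      vertex 2.75 10.31 13.62
    endloop
  endfacet
  facet normal 0.0000 0.0000 1.0000
    outer loop
      vertex 11.06 5.54 13.62
      vertex 2.75 10.31 13.62
      vertex 0.33 7.41 13.62
    endloop
  endfacet
  facet normal 0.0000 0.0000 1.0000
    outer loop
      vertex 11.06 5.54 13.62
      vertex 0.33 7.41 13.62
      vertex 0.34 3.63 13.62
    endloop
  endfacet
  facet normal 0.0000 0.0000 1.0000
    outer loop
      vertex 11.06 5.54 13.62
      vertex 0.34 3.63 13.62
      vertex 2.78 0.73 13.62
    endloop
  endfacet
  facet normal 0.0000 0.0000 1.0000
    outer loop
      vertex 11.06 5.54 13.62
      vertex 2.78 0.73 13.62
      vertex 6.50 0.09 13.62
    endloop
  endfacet
  facet normal 0.0000 0.0000 1.0000
    outer loop
      vertex 11.06 5.54 13.62
      vertex 6.50 0.09 13.62
      vertex 9.77 1.99 13.62
    endloop
  endfacet
  facet normal 0.9390 0.3439 0.0000
    outer loop
      vertex 11.06 5.54 0.00
      vertex 9.76 9.09 0.00
      vertex 9.76 9.09 13.62
    endloop
  endfacet
  facet normal 0.9390 0.3439 0.0000
    outer loop
      vertex 11.06 5.54 0.00
      vertex 9.76 9.09 13.62
      vertex 11.06 5.54 13.62
    endloop
  endfacet
  facet normal 0.4993 0.8664 0.0000
    outer loop
      vertex 9.76 9.09 0.00
      vertex 6.48 10.98 0.00
      vertex 6.48 10.98 13.62
    endloop
  endfacet
  facet normal 0.4993 0.8664 0.0000
    outer loop
      vertex 9.76 9.09 0.00
      vertex 6.48 10.98 13.62
      vertex 9.76 9.09 13.62
    endloop
  endfacet
  facet normal -0.1768 0.9842 0.0000
    outer loop
      vertex 6.48 10.98 0.00
      vertex 2.75 10.31 0.00
      vertex 2.75 10.31 13.62
    endloop
  endfacet
  facet normal -0.1768 0.9842 0.0000
    outer loop
      vertex 6.48 10.98 0.00
      vertex 2.75 10.31 13.62
      vertex 6.48 10.98 13.62
    endloop
  endfacet
  facet normal -0.7678 0.6407 0.0000
    outer loop
      vertex 2.75 10.31 0.00
      vertex 0.33 7.41 0.00
      vertex 0.33 7.41 13.62
    endloop
  endfacet
  facet normal -0.7678 0.6407 0.0000
    outer loop
      vertex 2.75 10.31 0.00
      vertex 0.33 7.41 13.62
      vertex 2.75 10.31 13.62
    endloop
  endfacet
  facet normal -1.0000 -0.0026 0.0000
    outer loop
      vertex 0.33 7.41 0.00
      vertex 0.34 3.63 0.00
      vertex 0.34 3.63 13.62
    endloop
  endfacet
  facet normal -1.0000 -0.0026 0.0000
    outer loop
      vertex 0.33 7.41 0.00
      vertex 0.34 3.63 13.62
      vertex 0.33 7.41 13.62
    endloop
  endfacet
  facet normal -0.7652 -0.6438 0.0000
    outer loop
      vertex 0.34 3.63 0.00
      vertex 2.78 0.73 0.00
      vertex 2.78 0.73 13.62
    endloop
  endfacet
  facet normal -0.7652 -0.6438 0.0000
    outer loop
      vertex 0.34 3.63 0.00
      vertex 2.78 0.73 13.62
      vertex 0.34 3.63 13.62
    endloop
  endfacet
  facet normal -0.1696 -0.9855 0.0000
    outer loop
      vertex 2.78 0.73 0.00
      vertex 6.50 0.09 0.00
      vertex 6.50 0.09 13.62
    endloop
  endfacet
  facet normal -0.1696 -0.9855 0.0000
    outer loop
      vertex 2.78 0.73 0.00
      vertex 6.50 0.09 13.62
      vertex 2.78 0.73 13.62
    endloop
  endfacet
  facet normal 0.5024 -0.8646 0.0000
    outer loop
      vertex 6.50 0.09 0.00
      vertex 9.77 1.99 0.00
      vertex 9.77 1.99 13.62
    endloop
  endfacet
  facet normal 0.5024 -0.8646 0.0000
    outer loop
      vertex 6.50 0.09 0.00
      vertex 9.77 1.99 13.62
      vertex 6.50 0.09 13.62
    endloop
  endfacet
  facet normal 0.9399 -0.3415 0.0000
    outer loop
      vertex 9.77 1.99 0.00
      vertex 11.06 5.54 0.00
      vertex 11.06 5.54 13.62
    endloop
  endfacet
  facet normal 0.9399 -0.3415 0.0000
    outer loop
      vertex 9.77 1.99 0.00
      vertex 11.06 5.54 13.62
      vertex 9.77 1.99 13.62
    endloop
  endfacet
endsolid part

The G0 Z moves step by Δz≈1.95 mm. Every layer's G1 loop is the same polygon, so the solid is a straight extrusion of it from z=0 to z≈13.6. Closing with flat bottom and top caps and triangulating gives 32 facets — a regular 9-sided prism (a cylinder approximated with 9 flat sides), circumscribed radius ≈ 5.53 mm, height ≈ 13.6 mm.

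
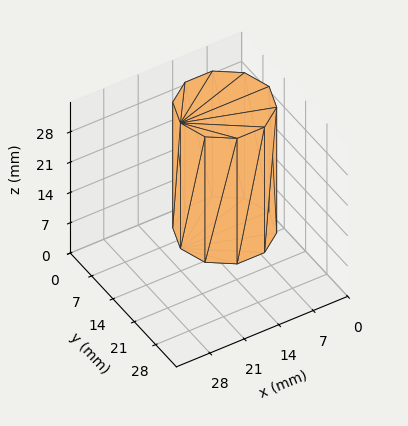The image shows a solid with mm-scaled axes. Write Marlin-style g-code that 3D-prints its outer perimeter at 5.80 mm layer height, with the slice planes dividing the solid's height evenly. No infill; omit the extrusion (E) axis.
Reading the render: the shape is a regular 10-sided prism (a cylinder approximated with 10 flat sides), circumscribed radius ≈ 9 mm, height ≈ 29 mm (dimensions read to the nearest mm from the axis ticks). For the g-code, the solid's height is divided into equal slices at the stated Δz and each level perimeter traced with G1 moves after a G0 lift.

; perimeter-only toolpath
G21 ; units = mm
G90 ; absolute positioning
G28 ; home
; layer 1
G0 Z5.80
G0 X18.00 Y9.00
G1 X16.28 Y14.29
G1 X11.78 Y17.56
G1 X6.22 Y17.56
G1 X1.72 Y14.29
G1 X0.00 Y9.00
G1 X1.72 Y3.71
G1 X6.22 Y0.44
G1 X11.78 Y0.44
G1 X16.28 Y3.71
G1 X18.00 Y9.00
; layer 2
G0 Z11.60
G0 X18.00 Y9.00
G1 X16.28 Y14.29
G1 X11.78 Y17.56
G1 X6.22 Y17.56
G1 X1.72 Y14.29
G1 X0.00 Y9.00
G1 X1.72 Y3.71
G1 X6.22 Y0.44
G1 X11.78 Y0.44
G1 X16.28 Y3.71
G1 X18.00 Y9.00
; layer 3
G0 Z17.40
G0 X18.00 Y9.00
G1 X16.28 Y14.29
G1 X11.78 Y17.56
G1 X6.22 Y17.56
G1 X1.72 Y14.29
G1 X0.00 Y9.00
G1 X1.72 Y3.71
G1 X6.22 Y0.44
G1 X11.78 Y0.44
G1 X16.28 Y3.71
G1 X18.00 Y9.00
; layer 4
G0 Z23.20
G0 X18.00 Y9.00
G1 X16.28 Y14.29
G1 X11.78 Y17.56
G1 X6.22 Y17.56
G1 X1.72 Y14.29
G1 X0.00 Y9.00
G1 X1.72 Y3.71
G1 X6.22 Y0.44
G1 X11.78 Y0.44
G1 X16.28 Y3.71
G1 X18.00 Y9.00
; layer 5
G0 Z29.00
G0 X18.00 Y9.00
G1 X16.28 Y14.29
G1 X11.78 Y17.56
G1 X6.22 Y17.56
G1 X1.72 Y14.29
G1 X0.00 Y9.00
G1 X1.72 Y3.71
G1 X6.22 Y0.44
G1 X11.78 Y0.44
G1 X16.28 Y3.71
G1 X18.00 Y9.00
M2 ; end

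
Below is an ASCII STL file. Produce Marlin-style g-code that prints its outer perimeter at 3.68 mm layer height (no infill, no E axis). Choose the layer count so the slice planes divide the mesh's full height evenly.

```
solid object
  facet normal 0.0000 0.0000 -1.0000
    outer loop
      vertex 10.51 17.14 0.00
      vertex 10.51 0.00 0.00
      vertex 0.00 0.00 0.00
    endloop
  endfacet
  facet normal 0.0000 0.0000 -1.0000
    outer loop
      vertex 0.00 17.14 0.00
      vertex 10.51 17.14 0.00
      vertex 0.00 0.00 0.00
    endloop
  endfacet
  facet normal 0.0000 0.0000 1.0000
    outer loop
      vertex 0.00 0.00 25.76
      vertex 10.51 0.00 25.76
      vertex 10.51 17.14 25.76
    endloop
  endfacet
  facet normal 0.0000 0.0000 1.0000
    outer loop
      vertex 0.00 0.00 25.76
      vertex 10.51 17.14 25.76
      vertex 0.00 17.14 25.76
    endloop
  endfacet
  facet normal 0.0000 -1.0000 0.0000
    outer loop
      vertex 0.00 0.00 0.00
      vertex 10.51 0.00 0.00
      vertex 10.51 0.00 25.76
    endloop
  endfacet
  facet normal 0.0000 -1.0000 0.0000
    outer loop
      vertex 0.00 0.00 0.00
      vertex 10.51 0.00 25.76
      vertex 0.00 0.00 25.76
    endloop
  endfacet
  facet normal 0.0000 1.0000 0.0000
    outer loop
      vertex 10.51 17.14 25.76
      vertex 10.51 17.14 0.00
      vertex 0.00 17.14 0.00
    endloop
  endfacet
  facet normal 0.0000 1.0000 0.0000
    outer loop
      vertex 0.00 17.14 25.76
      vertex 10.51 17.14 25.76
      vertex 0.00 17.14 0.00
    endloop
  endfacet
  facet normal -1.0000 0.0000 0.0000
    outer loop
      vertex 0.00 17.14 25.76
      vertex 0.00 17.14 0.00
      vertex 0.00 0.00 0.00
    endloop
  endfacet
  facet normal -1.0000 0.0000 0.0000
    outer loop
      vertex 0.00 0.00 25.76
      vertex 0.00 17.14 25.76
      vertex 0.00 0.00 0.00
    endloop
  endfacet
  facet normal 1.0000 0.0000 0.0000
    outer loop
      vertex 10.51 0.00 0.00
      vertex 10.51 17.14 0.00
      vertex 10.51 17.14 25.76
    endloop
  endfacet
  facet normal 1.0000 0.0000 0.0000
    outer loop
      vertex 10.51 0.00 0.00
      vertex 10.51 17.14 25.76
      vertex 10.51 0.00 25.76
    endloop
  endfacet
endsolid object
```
; perimeter-only toolpath
G21 ; units = mm
G90 ; absolute positioning
G28 ; home
; layer 1
G0 Z3.68
G0 X0.00 Y0.00
G1 X10.51 Y0.00
G1 X10.51 Y17.14
G1 X0.00 Y17.14
G1 X0.00 Y0.00
; layer 2
G0 Z7.36
G0 X0.00 Y0.00
G1 X10.51 Y0.00
G1 X10.51 Y17.14
G1 X0.00 Y17.14
G1 X0.00 Y0.00
; layer 3
G0 Z11.04
G0 X0.00 Y0.00
G1 X10.51 Y0.00
G1 X10.51 Y17.14
G1 X0.00 Y17.14
G1 X0.00 Y0.00
; layer 4
G0 Z14.72
G0 X0.00 Y0.00
G1 X10.51 Y0.00
G1 X10.51 Y17.14
G1 X0.00 Y17.14
G1 X0.00 Y0.00
; layer 5
G0 Z18.40
G0 X0.00 Y0.00
G1 X10.51 Y0.00
G1 X10.51 Y17.14
G1 X0.00 Y17.14
G1 X0.00 Y0.00
; layer 6
G0 Z22.08
G0 X0.00 Y0.00
G1 X10.51 Y0.00
G1 X10.51 Y17.14
G1 X0.00 Y17.14
G1 X0.00 Y0.00
; layer 7
G0 Z25.76
G0 X0.00 Y0.00
G1 X10.51 Y0.00
G1 X10.51 Y17.14
G1 X0.00 Y17.14
G1 X0.00 Y0.00
M2 ; end

The solid is a rectangular box, roughly 10.5 × 17.1 mm footprint and 25.8 mm tall. Slicing at Δz = 3.68 mm — 7 equal slices spanning the solid's height, so layer i sits at z = i·h/7 — gives 7 non-empty perimeters. Each is a 4-segment closed polygon; G0 lifts to the layer z and rapids to the start vertex, then G1 traces the edges.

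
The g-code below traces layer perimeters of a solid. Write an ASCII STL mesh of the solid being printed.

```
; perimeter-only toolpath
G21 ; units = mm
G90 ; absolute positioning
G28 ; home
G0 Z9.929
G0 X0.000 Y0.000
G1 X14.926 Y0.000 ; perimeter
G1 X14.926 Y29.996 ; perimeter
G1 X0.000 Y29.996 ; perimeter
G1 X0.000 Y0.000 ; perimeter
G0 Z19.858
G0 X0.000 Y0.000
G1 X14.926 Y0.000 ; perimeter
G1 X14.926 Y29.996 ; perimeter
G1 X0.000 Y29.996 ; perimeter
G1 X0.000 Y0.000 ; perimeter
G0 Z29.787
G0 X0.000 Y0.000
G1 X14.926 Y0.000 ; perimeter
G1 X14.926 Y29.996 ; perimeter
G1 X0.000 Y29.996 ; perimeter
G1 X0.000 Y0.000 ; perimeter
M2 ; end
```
solid part
  facet normal 0.0000 0.0000 -1.0000
    outer loop
      vertex 14.926 29.996 0.000
      vertex 14.926 0.000 0.000
      vertex 0.000 0.000 0.000
    endloop
  endfacet
  facet normal 0.0000 0.0000 -1.0000
    outer loop
      vertex 0.000 29.996 0.000
      vertex 14.926 29.996 0.000
      vertex 0.000 0.000 0.000
    endloop
  endfacet
  facet normal 0.0000 0.0000 1.0000
    outer loop
      vertex 0.000 0.000 29.787
      vertex 14.926 0.000 29.787
      vertex 14.926 29.996 29.787
    endloop
  endfacet
  facet normal 0.0000 0.0000 1.0000
    outer loop
      vertex 0.000 0.000 29.787
      vertex 14.926 29.996 29.787
      vertex 0.000 29.996 29.787
    endloop
  endfacet
  facet normal 0.0000 -1.0000 0.0000
    outer loop
      vertex 0.000 0.000 0.000
      vertex 14.926 0.000 0.000
      vertex 14.926 0.000 29.787
    endloop
  endfacet
  facet normal 0.0000 -1.0000 0.0000
    outer loop
      vertex 0.000 0.000 0.000
      vertex 14.926 0.000 29.787
      vertex 0.000 0.000 29.787
    endloop
  endfacet
  facet normal 0.0000 1.0000 0.0000
    outer loop
      vertex 14.926 29.996 29.787
      vertex 14.926 29.996 0.000
      vertex 0.000 29.996 0.000
    endloop
  endfacet
  facet normal 0.0000 1.0000 0.0000
    outer loop
      vertex 0.000 29.996 29.787
      vertex 14.926 29.996 29.787
      vertex 0.000 29.996 0.000
    endloop
  endfacet
  facet normal -1.0000 0.0000 0.0000
    outer loop
      vertex 0.000 29.996 29.787
      vertex 0.000 29.996 0.000
      vertex 0.000 0.000 0.000
    endloop
  endfacet
  facet normal -1.0000 0.0000 0.0000
    outer loop
      vertex 0.000 0.000 29.787
      vertex 0.000 29.996 29.787
      vertex 0.000 0.000 0.000
    endloop
  endfacet
  facet normal 1.0000 0.0000 0.0000
    outer loop
      vertex 14.926 0.000 0.000
      vertex 14.926 29.996 0.000
      vertex 14.926 29.996 29.787
    endloop
  endfacet
  facet normal 1.0000 0.0000 0.0000
    outer loop
      vertex 14.926 0.000 0.000
      vertex 14.926 29.996 29.787
      vertex 14.926 0.000 29.787
    endloop
  endfacet
endsolid part

The G0 Z moves step by Δz≈9.929 mm. Every layer's G1 loop is the same polygon, so the solid is a straight extrusion of it from z=0 to z≈29.8. Closing with flat bottom and top caps and triangulating gives 12 facets — a rectangular box, roughly 14.9 × 30 mm footprint and 29.8 mm tall.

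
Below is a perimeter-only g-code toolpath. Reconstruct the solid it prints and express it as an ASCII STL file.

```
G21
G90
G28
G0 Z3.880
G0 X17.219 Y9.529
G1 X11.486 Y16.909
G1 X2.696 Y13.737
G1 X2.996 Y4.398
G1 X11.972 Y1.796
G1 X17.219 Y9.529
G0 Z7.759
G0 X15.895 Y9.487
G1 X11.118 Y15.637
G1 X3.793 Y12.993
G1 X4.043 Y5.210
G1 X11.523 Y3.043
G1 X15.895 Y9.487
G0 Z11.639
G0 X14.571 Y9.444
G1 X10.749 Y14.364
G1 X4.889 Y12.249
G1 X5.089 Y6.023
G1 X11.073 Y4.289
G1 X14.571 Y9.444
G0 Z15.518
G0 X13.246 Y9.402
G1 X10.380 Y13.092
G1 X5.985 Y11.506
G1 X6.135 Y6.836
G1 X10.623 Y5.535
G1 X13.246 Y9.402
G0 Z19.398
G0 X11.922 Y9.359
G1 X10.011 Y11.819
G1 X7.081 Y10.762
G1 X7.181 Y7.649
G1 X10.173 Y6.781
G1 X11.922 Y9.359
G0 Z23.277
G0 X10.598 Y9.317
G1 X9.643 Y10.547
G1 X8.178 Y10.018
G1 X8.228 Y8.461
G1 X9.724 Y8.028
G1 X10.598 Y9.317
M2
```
solid part
  facet normal 0.0000 0.0000 -1.0000
    outer loop
      vertex 1.600 14.481 0.000
      vertex 11.855 18.182 0.000
      vertex 18.543 9.572 0.000
    endloop
  endfacet
  facet normal 0.0000 0.0000 -1.0000
    outer loop
      vertex 1.950 3.585 0.000
      vertex 1.600 14.481 0.000
      vertex 18.543 9.572 0.000
    endloop
  endfacet
  facet normal 0.0000 0.0000 -1.0000
    outer loop
      vertex 12.422 0.550 0.000
      vertex 1.950 3.585 0.000
      vertex 18.543 9.572 0.000
    endloop
  endfacet
  facet normal 0.7612 0.5913 0.2663
    outer loop
      vertex 18.543 9.572 0.000
      vertex 11.855 18.182 0.000
      vertex 9.274 9.274 27.157
    endloop
  endfacet
  facet normal -0.3272 0.9067 0.2663
    outer loop
      vertex 11.855 18.182 0.000
      vertex 1.600 14.481 0.000
      vertex 9.274 9.274 27.157
    endloop
  endfacet
  facet normal -0.9634 -0.0309 0.2663
    outer loop
      vertex 1.600 14.481 0.000
      vertex 1.950 3.585 0.000
      vertex 9.274 9.274 27.157
    endloop
  endfacet
  facet normal -0.2683 -0.9258 0.2663
    outer loop
      vertex 1.950 3.585 0.000
      vertex 12.422 0.550 0.000
      vertex 9.274 9.274 27.157
    endloop
  endfacet
  facet normal 0.7976 -0.5412 0.2663
    outer loop
      vertex 12.422 0.550 0.000
      vertex 18.543 9.572 0.000
      vertex 9.274 9.274 27.157
    endloop
  endfacet
endsolid part

The G0 Z moves step by Δz≈3.880 mm. The G1 loops shrink linearly with z, so the solid tapers from its base footprint up to z≈27.2. Closing with a flat bottom cap and the tapered top and triangulating gives 8 facets — a regular 5-sided pyramid, base circumscribed radius ≈ 9.27 mm, apex at z ≈ 27.2 mm.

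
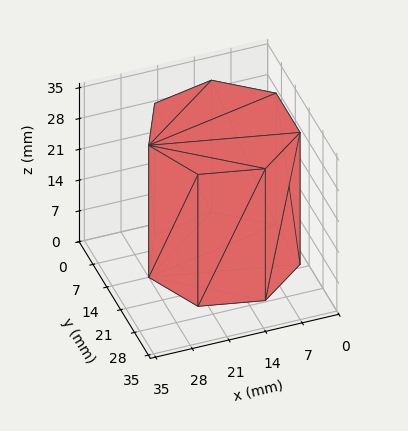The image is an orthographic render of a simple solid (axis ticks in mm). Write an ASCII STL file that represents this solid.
Reading the render: the shape is a regular 7-sided prism (a cylinder approximated with 7 flat sides), circumscribed radius ≈ 14 mm, height ≈ 30 mm (dimensions read to the nearest mm from the axis ticks). For the STL, each face is triangulated and given an outward normal.

solid part
  facet normal 0.0000 0.0000 -1.0000
    outer loop
      vertex 10.88 27.65 0.00
      vertex 22.73 24.95 0.00
      vertex 28.00 14.00 0.00
    endloop
  endfacet
  facet normal 0.0000 0.0000 -1.0000
    outer loop
      vertex 1.39 20.07 0.00
      vertex 10.88 27.65 0.00
      vertex 28.00 14.00 0.00
    endloop
  endfacet
  facet normal 0.0000 0.0000 -1.0000
    outer loop
      vertex 1.39 7.93 0.00
      vertex 1.39 20.07 0.00
      vertex 28.00 14.00 0.00
    endloop
  endfacet
  facet normal 0.0000 0.0000 -1.0000
    outer loop
      vertex 10.88 0.35 0.00
      vertex 1.39 7.93 0.00
      vertex 28.00 14.00 0.00
    endloop
  endfacet
  facet normal 0.0000 0.0000 -1.0000
    outer loop
      vertex 22.73 3.05 0.00
      vertex 10.88 0.35 0.00
      vertex 28.00 14.00 0.00
    endloop
  endfacet
  facet normal 0.0000 0.0000 1.0000
    outer loop
      vertex 28.00 14.00 30.00
      vertex 22.73 24.95 30.00
      vertex 10.88 27.65 30.00
    endloop
  endfacet
  facet normal 0.0000 0.0000 1.0000
    outer loop
      vertex 28.00 14.00 30.00
      vertex 10.88 27.65 30.00
      vertex 1.39 20.07 30.00
    endloop
  endfacet
  facet normal 0.0000 0.0000 1.0000
    outer loop
      vertex 28.00 14.00 30.00
      vertex 1.39 20.07 30.00
      vertex 1.39 7.93 30.00
    endloop
  endfacet
  facet normal 0.0000 0.0000 1.0000
    outer loop
      vertex 28.00 14.00 30.00
      vertex 1.39 7.93 30.00
      vertex 10.88 0.35 30.00
    endloop
  endfacet
  facet normal 0.0000 0.0000 1.0000
    outer loop
      vertex 28.00 14.00 30.00
      vertex 10.88 0.35 30.00
      vertex 22.73 3.05 30.00
    endloop
  endfacet
  facet normal 0.9011 0.4337 0.0000
    outer loop
      vertex 28.00 14.00 0.00
      vertex 22.73 24.95 0.00
      vertex 22.73 24.95 30.00
    endloop
  endfacet
  facet normal 0.9011 0.4337 0.0000
    outer loop
      vertex 28.00 14.00 0.00
      vertex 22.73 24.95 30.00
      vertex 28.00 14.00 30.00
    endloop
  endfacet
  facet normal 0.2222 0.9750 0.0000
    outer loop
      vertex 22.73 24.95 0.00
      vertex 10.88 27.65 0.00
      vertex 10.88 27.65 30.00
    endloop
  endfacet
  facet normal 0.2222 0.9750 0.0000
    outer loop
      vertex 22.73 24.95 0.00
      vertex 10.88 27.65 30.00
      vertex 22.73 24.95 30.00
    endloop
  endfacet
  facet normal -0.6241 0.7814 0.0000
    outer loop
      vertex 10.88 27.65 0.00
      vertex 1.39 20.07 0.00
      vertex 1.39 20.07 30.00
    endloop
  endfacet
  facet normal -0.6241 0.7814 0.0000
    outer loop
      vertex 10.88 27.65 0.00
      vertex 1.39 20.07 30.00
      vertex 10.88 27.65 30.00
    endloop
  endfacet
  facet normal -1.0000 0.0000 0.0000
    outer loop
      vertex 1.39 20.07 0.00
      vertex 1.39 7.93 0.00
      vertex 1.39 7.93 30.00
    endloop
  endfacet
  facet normal -1.0000 0.0000 0.0000
    outer loop
      vertex 1.39 20.07 0.00
      vertex 1.39 7.93 30.00
      vertex 1.39 20.07 30.00
    endloop
  endfacet
  facet normal -0.6241 -0.7814 0.0000
    outer loop
      vertex 1.39 7.93 0.00
      vertex 10.88 0.35 0.00
      vertex 10.88 0.35 30.00
    endloop
  endfacet
  facet normal -0.6241 -0.7814 0.0000
    outer loop
      vertex 1.39 7.93 0.00
      vertex 10.88 0.35 30.00
      vertex 1.39 7.93 30.00
    endloop
  endfacet
  facet normal 0.2222 -0.9750 0.0000
    outer loop
      vertex 10.88 0.35 0.00
      vertex 22.73 3.05 0.00
      vertex 22.73 3.05 30.00
    endloop
  endfacet
  facet normal 0.2222 -0.9750 0.0000
    outer loop
      vertex 10.88 0.35 0.00
      vertex 22.73 3.05 30.00
      vertex 10.88 0.35 30.00
    endloop
  endfacet
  facet normal 0.9011 -0.4337 0.0000
    outer loop
      vertex 22.73 3.05 0.00
      vertex 28.00 14.00 0.00
      vertex 28.00 14.00 30.00
    endloop
  endfacet
  facet normal 0.9011 -0.4337 0.0000
    outer loop
      vertex 22.73 3.05 0.00
      vertex 28.00 14.00 30.00
      vertex 22.73 3.05 30.00
    endloop
  endfacet
endsolid part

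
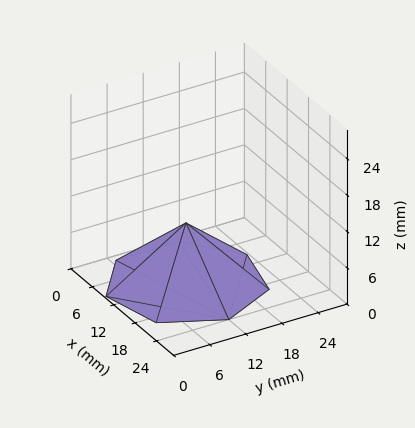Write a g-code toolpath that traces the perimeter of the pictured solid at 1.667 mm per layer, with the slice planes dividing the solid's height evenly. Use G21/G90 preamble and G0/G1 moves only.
Reading the render: the shape is a regular 7-sided pyramid, base circumscribed radius ≈ 12 mm, apex at z ≈ 10 mm (dimensions read to the nearest mm from the axis ticks). For the g-code, the solid's height is divided into equal slices at the stated Δz and each level perimeter traced with G1 moves after a G0 lift.

; perimeter-only toolpath
G21 ; units = mm
G90 ; absolute positioning
G28 ; home
; layer 1
G0 Z1.667
G0 X22.000 Y12.000
G1 X18.235 Y19.818
G1 X9.775 Y21.749
G1 X2.990 Y16.339
G1 X2.990 Y7.661
G1 X9.775 Y2.251
G1 X18.235 Y4.182
G1 X22.000 Y12.000
; layer 2
G0 Z3.333
G0 X20.000 Y12.000
G1 X16.988 Y18.255
G1 X10.220 Y19.799
G1 X4.792 Y15.471
G1 X4.792 Y8.529
G1 X10.220 Y4.201
G1 X16.988 Y5.745
G1 X20.000 Y12.000
; layer 3
G0 Z5.000
G0 X18.000 Y12.000
G1 X15.741 Y16.691
G1 X10.665 Y17.849
G1 X6.594 Y14.604
G1 X6.594 Y9.396
G1 X10.665 Y6.151
G1 X15.741 Y7.309
G1 X18.000 Y12.000
; layer 4
G0 Z6.667
G0 X16.000 Y12.000
G1 X14.494 Y15.127
G1 X11.110 Y15.900
G1 X8.396 Y13.736
G1 X8.396 Y10.264
G1 X11.110 Y8.100
G1 X14.494 Y8.873
G1 X16.000 Y12.000
; layer 5
G0 Z8.333
G0 X14.000 Y12.000
G1 X13.247 Y13.564
G1 X11.555 Y13.950
G1 X10.198 Y12.868
G1 X10.198 Y11.132
G1 X11.555 Y10.050
G1 X13.247 Y10.436
G1 X14.000 Y12.000
M2 ; end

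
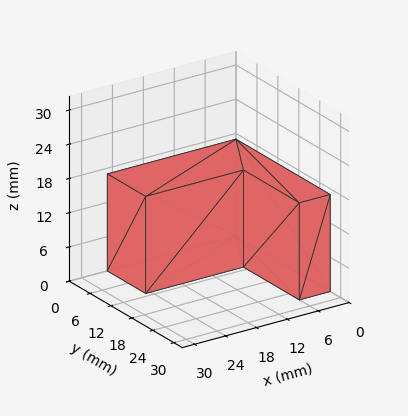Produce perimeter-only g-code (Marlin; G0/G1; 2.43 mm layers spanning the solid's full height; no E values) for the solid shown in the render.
Reading the render: the shape is an L-shaped prism: outer 25 × 27 mm, arm thicknesses ≈ 11 mm (horizontal) and 6 mm (vertical), extruded 17 mm in z (dimensions read to the nearest mm from the axis ticks). For the g-code, the solid's height is divided into equal slices at the stated Δz and each level perimeter traced with G1 moves after a G0 lift.

; perimeter-only toolpath
G21 ; units = mm
G90 ; absolute positioning
G28 ; home
; layer 1
G0 Z2.43
G0 X0.00 Y0.00
G1 X25.00 Y0.00
G1 X25.00 Y11.00
G1 X6.00 Y11.00
G1 X6.00 Y27.00
G1 X0.00 Y27.00
G1 X0.00 Y0.00
; layer 2
G0 Z4.86
G0 X0.00 Y0.00
G1 X25.00 Y0.00
G1 X25.00 Y11.00
G1 X6.00 Y11.00
G1 X6.00 Y27.00
G1 X0.00 Y27.00
G1 X0.00 Y0.00
; layer 3
G0 Z7.29
G0 X0.00 Y0.00
G1 X25.00 Y0.00
G1 X25.00 Y11.00
G1 X6.00 Y11.00
G1 X6.00 Y27.00
G1 X0.00 Y27.00
G1 X0.00 Y0.00
; layer 4
G0 Z9.71
G0 X0.00 Y0.00
G1 X25.00 Y0.00
G1 X25.00 Y11.00
G1 X6.00 Y11.00
G1 X6.00 Y27.00
G1 X0.00 Y27.00
G1 X0.00 Y0.00
; layer 5
G0 Z12.14
G0 X0.00 Y0.00
G1 X25.00 Y0.00
G1 X25.00 Y11.00
G1 X6.00 Y11.00
G1 X6.00 Y27.00
G1 X0.00 Y27.00
G1 X0.00 Y0.00
; layer 6
G0 Z14.57
G0 X0.00 Y0.00
G1 X25.00 Y0.00
G1 X25.00 Y11.00
G1 X6.00 Y11.00
G1 X6.00 Y27.00
G1 X0.00 Y27.00
G1 X0.00 Y0.00
; layer 7
G0 Z17.00
G0 X0.00 Y0.00
G1 X25.00 Y0.00
G1 X25.00 Y11.00
G1 X6.00 Y11.00
G1 X6.00 Y27.00
G1 X0.00 Y27.00
G1 X0.00 Y0.00
M2 ; end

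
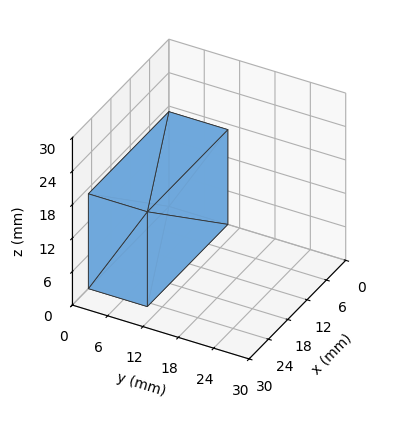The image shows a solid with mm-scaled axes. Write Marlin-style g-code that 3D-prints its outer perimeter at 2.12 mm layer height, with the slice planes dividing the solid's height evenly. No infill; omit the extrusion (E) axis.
Reading the render: the shape is a rectangular box, roughly 25 × 10 mm footprint and 17 mm tall (dimensions read to the nearest mm from the axis ticks). For the g-code, the solid's height is divided into equal slices at the stated Δz and each level perimeter traced with G1 moves after a G0 lift.

; perimeter-only toolpath
G21 ; units = mm
G90 ; absolute positioning
G28 ; home
; layer 1
G0 Z2.12
G0 X0.00 Y0.00
G1 X25.00 Y0.00
G1 X25.00 Y10.00
G1 X0.00 Y10.00
G1 X0.00 Y0.00
; layer 2
G0 Z4.25
G0 X0.00 Y0.00
G1 X25.00 Y0.00
G1 X25.00 Y10.00
G1 X0.00 Y10.00
G1 X0.00 Y0.00
; layer 3
G0 Z6.38
G0 X0.00 Y0.00
G1 X25.00 Y0.00
G1 X25.00 Y10.00
G1 X0.00 Y10.00
G1 X0.00 Y0.00
; layer 4
G0 Z8.50
G0 X0.00 Y0.00
G1 X25.00 Y0.00
G1 X25.00 Y10.00
G1 X0.00 Y10.00
G1 X0.00 Y0.00
; layer 5
G0 Z10.62
G0 X0.00 Y0.00
G1 X25.00 Y0.00
G1 X25.00 Y10.00
G1 X0.00 Y10.00
G1 X0.00 Y0.00
; layer 6
G0 Z12.75
G0 X0.00 Y0.00
G1 X25.00 Y0.00
G1 X25.00 Y10.00
G1 X0.00 Y10.00
G1 X0.00 Y0.00
; layer 7
G0 Z14.88
G0 X0.00 Y0.00
G1 X25.00 Y0.00
G1 X25.00 Y10.00
G1 X0.00 Y10.00
G1 X0.00 Y0.00
; layer 8
G0 Z17.00
G0 X0.00 Y0.00
G1 X25.00 Y0.00
G1 X25.00 Y10.00
G1 X0.00 Y10.00
G1 X0.00 Y0.00
M2 ; end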